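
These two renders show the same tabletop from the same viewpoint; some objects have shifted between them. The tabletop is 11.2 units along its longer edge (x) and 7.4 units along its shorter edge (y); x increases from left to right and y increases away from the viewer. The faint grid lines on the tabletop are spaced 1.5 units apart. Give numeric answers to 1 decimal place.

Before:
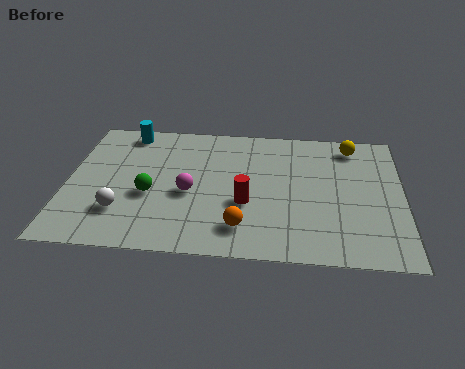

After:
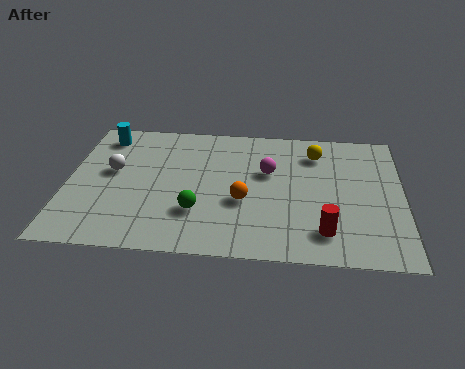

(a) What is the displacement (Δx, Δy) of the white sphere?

(-0.4, 2.2)

The white sphere started near (1.9, 2.0) and ended near (1.5, 4.2).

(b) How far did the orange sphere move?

1.4

The orange sphere moved from about (5.9, 1.5) to (5.9, 2.9), a distance of √(0.0² + 1.4²) ≈ 1.4.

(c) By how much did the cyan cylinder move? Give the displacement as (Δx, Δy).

(-0.8, -0.3)

The cyan cylinder was at about (1.9, 6.5) and moved to about (1.1, 6.2).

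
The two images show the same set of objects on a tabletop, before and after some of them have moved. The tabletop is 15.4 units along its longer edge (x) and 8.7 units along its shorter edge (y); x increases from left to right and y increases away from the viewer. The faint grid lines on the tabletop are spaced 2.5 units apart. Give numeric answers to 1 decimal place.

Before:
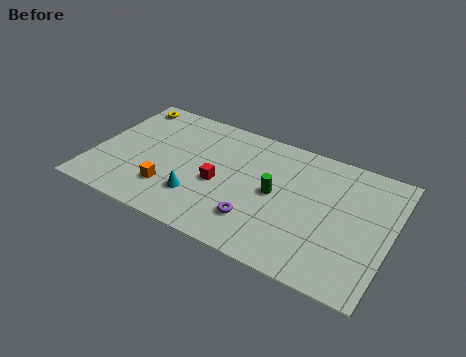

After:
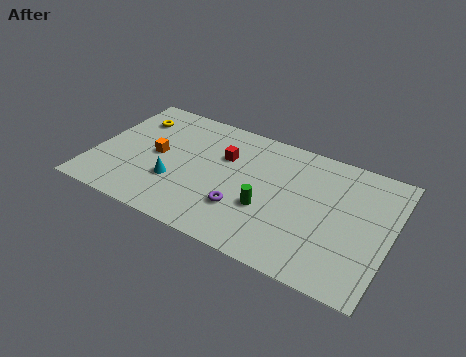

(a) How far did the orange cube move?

2.3

From (4.2, 2.3) to (3.2, 4.4), the orange cube covered √(1.0² + 2.1²) ≈ 2.3 units.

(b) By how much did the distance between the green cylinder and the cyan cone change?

+0.5

They were about 4.3 units apart before and 4.8 after — 0.5 units further apart.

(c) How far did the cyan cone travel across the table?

1.4

The cyan cone was near (5.7, 2.4) before and (4.4, 2.9) after, so it travelled √(1.3² + 0.5²) ≈ 1.4 units.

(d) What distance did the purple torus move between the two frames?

0.9

The purple torus moved from about (8.8, 2.2) to (8.0, 2.6), a distance of √(0.8² + 0.4²) ≈ 0.9.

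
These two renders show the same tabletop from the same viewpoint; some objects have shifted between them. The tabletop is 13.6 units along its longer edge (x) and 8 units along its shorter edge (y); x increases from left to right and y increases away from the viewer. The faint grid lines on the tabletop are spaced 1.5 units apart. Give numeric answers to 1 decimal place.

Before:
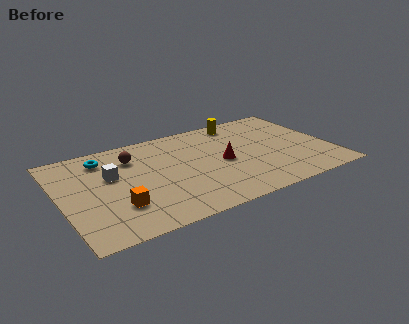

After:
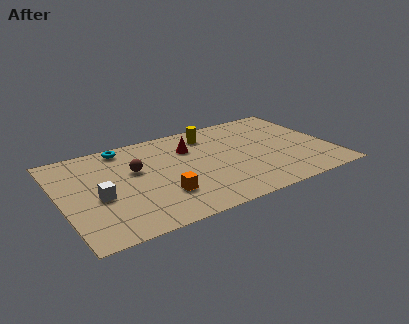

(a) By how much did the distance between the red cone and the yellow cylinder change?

-2.1

The distance was about 3.5 in the first image and 1.4 in the second, so they moved 2.1 units closer together.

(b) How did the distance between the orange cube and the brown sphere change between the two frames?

-1.1

The distance was about 3.9 in the first image and 2.8 in the second, so they moved 1.1 units closer together.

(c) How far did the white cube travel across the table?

1.7

The white cube was near (2.6, 4.9) before and (1.8, 3.4) after, so it travelled √(0.8² + 1.5²) ≈ 1.7 units.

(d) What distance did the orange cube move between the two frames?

2.2

The orange cube moved from about (2.6, 2.3) to (4.8, 2.3), a distance of √(2.2² + 0.0²) ≈ 2.2.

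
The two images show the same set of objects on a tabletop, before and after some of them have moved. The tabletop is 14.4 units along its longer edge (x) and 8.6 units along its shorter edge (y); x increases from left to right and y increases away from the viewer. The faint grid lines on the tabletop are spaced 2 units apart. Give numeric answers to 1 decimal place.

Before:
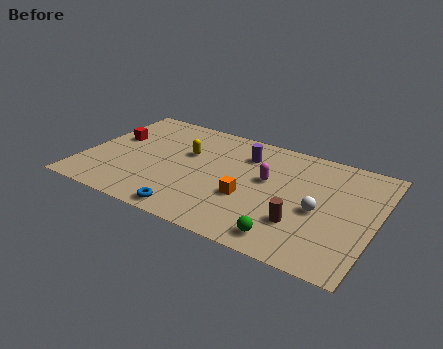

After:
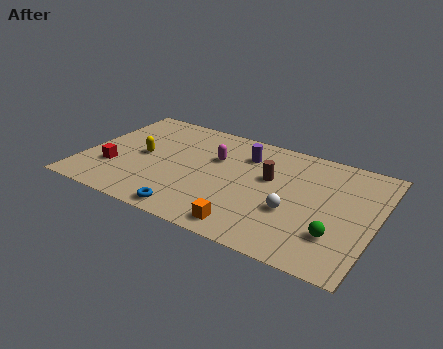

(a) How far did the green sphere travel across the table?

2.5

The green sphere moved from about (10.5, 1.2) to (12.7, 2.4), a distance of √(2.2² + 1.2²) ≈ 2.5.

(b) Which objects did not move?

the blue torus and the purple cylinder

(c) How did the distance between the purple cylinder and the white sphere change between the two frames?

-0.5

The distance was about 4.8 in the first image and 4.3 in the second, so they moved 0.5 units closer together.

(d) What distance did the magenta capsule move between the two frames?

2.8

From (9.0, 5.0) to (6.3, 5.6), the magenta capsule covered √(2.7² + 0.6²) ≈ 2.8 units.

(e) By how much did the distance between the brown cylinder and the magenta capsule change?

-0.4

The distance was about 3.2 in the first image and 2.8 in the second, so they moved 0.4 units closer together.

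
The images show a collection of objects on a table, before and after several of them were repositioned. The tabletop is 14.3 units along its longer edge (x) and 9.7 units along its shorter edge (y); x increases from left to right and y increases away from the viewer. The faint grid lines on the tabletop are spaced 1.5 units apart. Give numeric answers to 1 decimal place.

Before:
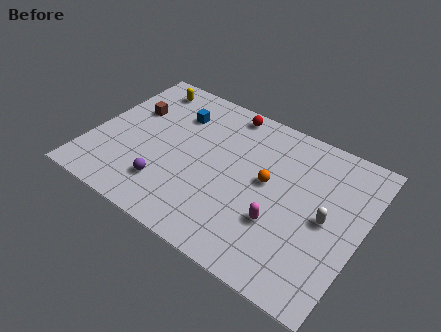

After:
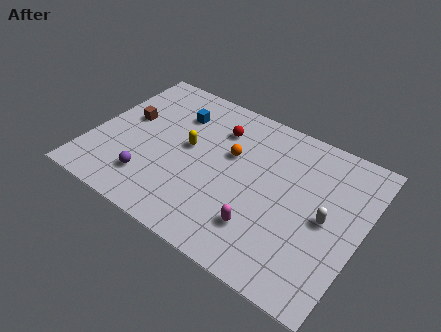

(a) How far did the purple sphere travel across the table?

0.9

From (4.4, 2.3) to (3.5, 2.2), the purple sphere covered √(0.9² + 0.1²) ≈ 0.9 units.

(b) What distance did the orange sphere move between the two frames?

2.2

From (9.3, 5.3) to (7.2, 6.0), the orange sphere covered √(2.1² + 0.7²) ≈ 2.2 units.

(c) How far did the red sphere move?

1.4

The red sphere moved from about (6.5, 8.7) to (6.3, 7.3), a distance of √(0.2² + 1.4²) ≈ 1.4.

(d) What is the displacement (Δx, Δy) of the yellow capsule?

(3.0, -3.0)

The yellow capsule was at about (2.0, 8.3) and moved to about (5.0, 5.3).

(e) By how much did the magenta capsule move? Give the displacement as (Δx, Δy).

(-0.8, -0.8)

The magenta capsule started near (10.3, 3.2) and ended near (9.5, 2.4).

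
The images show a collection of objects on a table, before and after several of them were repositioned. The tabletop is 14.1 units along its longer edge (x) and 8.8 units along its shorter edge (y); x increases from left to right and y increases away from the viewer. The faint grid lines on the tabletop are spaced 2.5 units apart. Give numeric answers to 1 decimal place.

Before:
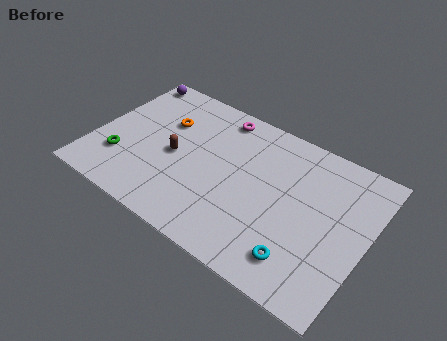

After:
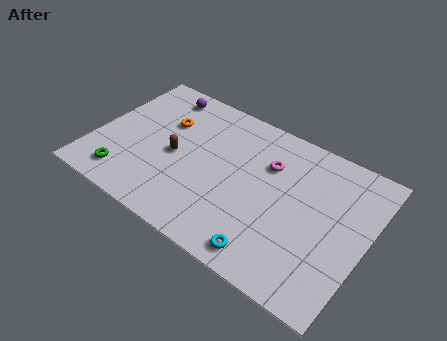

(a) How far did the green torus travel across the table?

1.1

The green torus moved from about (1.6, 2.5) to (2.0, 1.5), a distance of √(0.4² + 1.0²) ≈ 1.1.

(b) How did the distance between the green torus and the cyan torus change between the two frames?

-1.9

The distance was about 9.6 in the first image and 7.7 in the second, so they moved 1.9 units closer together.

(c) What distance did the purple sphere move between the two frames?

1.8

The purple sphere moved from about (0.9, 7.9) to (2.7, 7.6), a distance of √(1.8² + 0.3²) ≈ 1.8.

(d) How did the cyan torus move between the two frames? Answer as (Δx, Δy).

(-1.5, -0.6)

The cyan torus started near (11.2, 1.7) and ended near (9.7, 1.1).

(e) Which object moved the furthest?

the magenta torus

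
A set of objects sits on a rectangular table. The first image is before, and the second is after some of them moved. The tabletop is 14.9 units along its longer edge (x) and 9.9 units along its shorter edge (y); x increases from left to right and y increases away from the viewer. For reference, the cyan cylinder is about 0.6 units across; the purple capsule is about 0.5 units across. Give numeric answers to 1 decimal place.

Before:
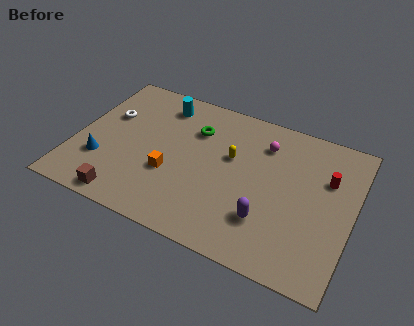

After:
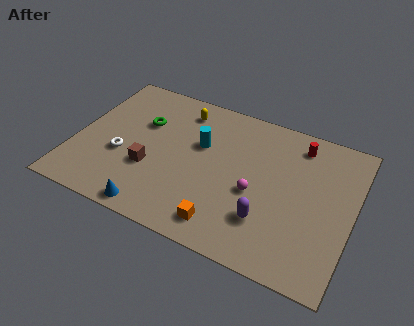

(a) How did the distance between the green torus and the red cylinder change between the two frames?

+1.3

They were about 7.2 units apart before and 8.5 after — 1.3 units further apart.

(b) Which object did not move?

the purple capsule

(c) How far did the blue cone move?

3.8

The blue cone moved from about (1.6, 3.0) to (4.8, 0.9), a distance of √(3.2² + 2.1²) ≈ 3.8.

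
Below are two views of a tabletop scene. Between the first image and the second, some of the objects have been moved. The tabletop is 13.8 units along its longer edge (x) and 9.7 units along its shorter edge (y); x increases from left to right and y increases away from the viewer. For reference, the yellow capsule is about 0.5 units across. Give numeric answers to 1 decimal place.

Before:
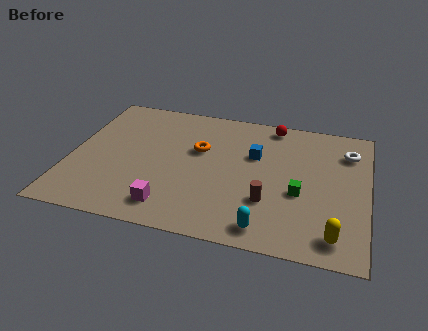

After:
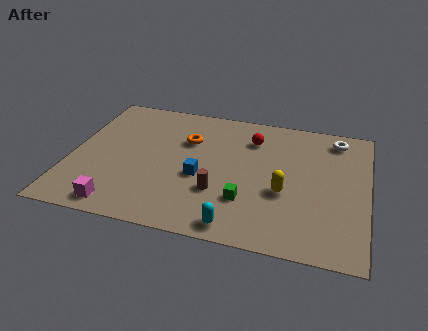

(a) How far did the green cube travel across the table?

2.6

The green cube was near (10.7, 3.9) before and (8.3, 2.8) after, so it travelled √(2.4² + 1.1²) ≈ 2.6 units.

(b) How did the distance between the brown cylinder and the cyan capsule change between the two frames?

+0.5

Before: roughly 1.8 units apart; after: 2.3. That's 0.5 units further apart.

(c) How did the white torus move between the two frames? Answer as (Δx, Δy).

(-0.6, 0.9)

The white torus was at about (12.8, 7.4) and moved to about (12.2, 8.3).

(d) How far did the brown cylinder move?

2.3

From (9.3, 3.0) to (7.0, 3.1), the brown cylinder covered √(2.3² + 0.1²) ≈ 2.3 units.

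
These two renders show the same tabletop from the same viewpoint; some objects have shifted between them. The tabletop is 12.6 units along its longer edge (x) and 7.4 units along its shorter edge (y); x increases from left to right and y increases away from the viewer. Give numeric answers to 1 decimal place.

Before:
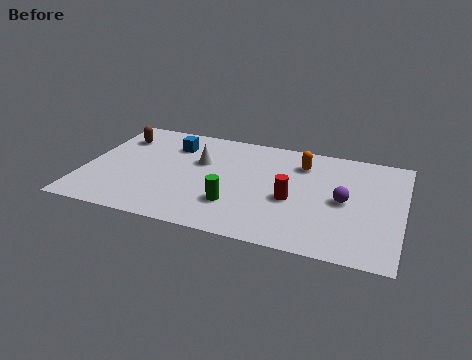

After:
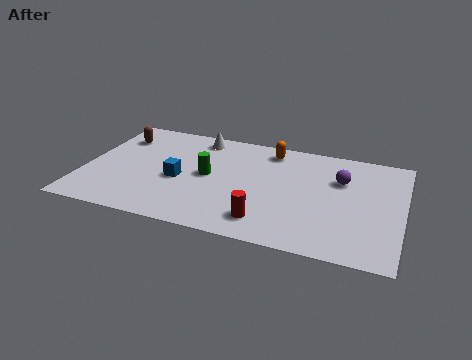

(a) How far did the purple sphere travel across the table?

1.4

The purple sphere was near (10.3, 3.6) before and (10.1, 5.0) after, so it travelled √(0.2² + 1.4²) ≈ 1.4 units.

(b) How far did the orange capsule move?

1.4

From (8.5, 5.7) to (7.2, 6.3), the orange capsule covered √(1.3² + 0.6²) ≈ 1.4 units.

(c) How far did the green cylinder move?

2.1

The green cylinder moved from about (6.1, 2.1) to (4.9, 3.8), a distance of √(1.2² + 1.7²) ≈ 2.1.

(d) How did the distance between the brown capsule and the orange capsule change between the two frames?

-1.3

They were about 7.4 units apart before and 6.1 after — 1.3 units closer together.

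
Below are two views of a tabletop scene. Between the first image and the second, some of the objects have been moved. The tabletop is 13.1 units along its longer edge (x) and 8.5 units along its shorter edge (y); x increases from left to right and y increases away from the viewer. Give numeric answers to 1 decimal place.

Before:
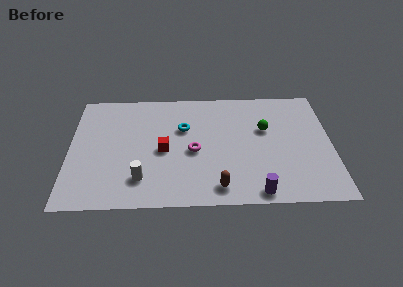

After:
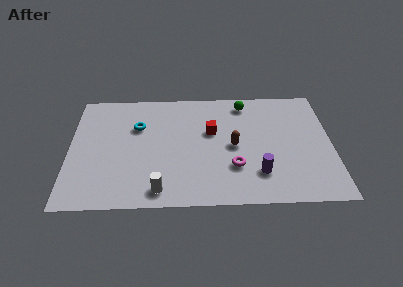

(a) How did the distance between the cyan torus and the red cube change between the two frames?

+1.8

They were about 1.9 units apart before and 3.7 after — 1.8 units further apart.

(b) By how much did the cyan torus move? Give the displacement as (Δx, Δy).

(-2.3, 0.2)

The cyan torus was at about (5.7, 5.5) and moved to about (3.4, 5.7).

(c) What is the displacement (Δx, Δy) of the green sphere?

(-1.0, 2.0)

From the two frames, the green sphere sits at roughly (9.8, 5.3) before and (8.8, 7.3) after.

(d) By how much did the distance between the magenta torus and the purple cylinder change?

-3.0

Before: roughly 4.3 units apart; after: 1.3. That's 3.0 units closer together.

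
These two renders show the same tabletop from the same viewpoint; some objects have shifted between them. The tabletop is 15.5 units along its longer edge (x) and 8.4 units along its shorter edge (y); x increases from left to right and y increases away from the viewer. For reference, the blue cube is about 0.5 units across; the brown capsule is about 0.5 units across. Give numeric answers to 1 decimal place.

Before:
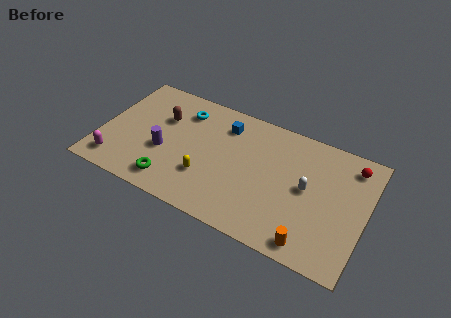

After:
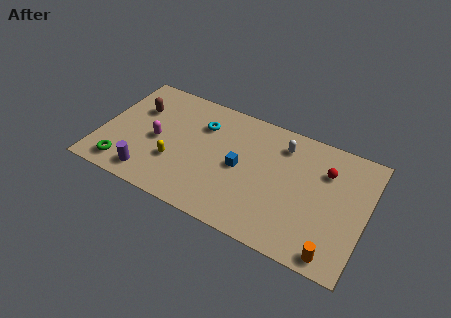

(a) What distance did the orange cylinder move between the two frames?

1.3

The orange cylinder moved from about (12.7, 1.0) to (14.0, 0.9), a distance of √(1.3² + 0.1²) ≈ 1.3.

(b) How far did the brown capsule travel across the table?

1.5

The brown capsule moved from about (3.4, 5.6) to (1.9, 5.7), a distance of √(1.5² + 0.1²) ≈ 1.5.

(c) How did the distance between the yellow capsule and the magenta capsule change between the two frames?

-3.7

The distance was about 5.3 in the first image and 1.6 in the second, so they moved 3.7 units closer together.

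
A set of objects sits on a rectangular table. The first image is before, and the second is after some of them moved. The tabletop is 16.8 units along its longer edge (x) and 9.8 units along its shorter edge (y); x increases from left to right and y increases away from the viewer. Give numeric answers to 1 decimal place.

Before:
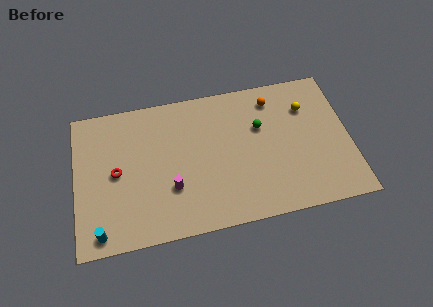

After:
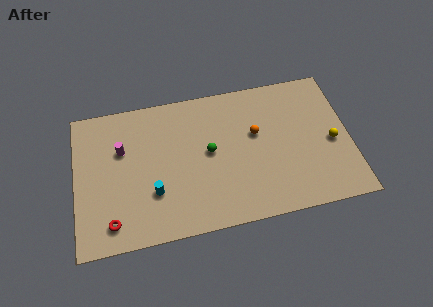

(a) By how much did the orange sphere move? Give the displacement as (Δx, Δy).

(-1.2, -2.2)

From the two frames, the orange sphere sits at roughly (12.3, 8.1) before and (11.1, 5.9) after.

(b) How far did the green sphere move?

3.4

The green sphere moved from about (11.4, 6.3) to (8.2, 5.2), a distance of √(3.2² + 1.1²) ≈ 3.4.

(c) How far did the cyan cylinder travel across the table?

3.9

The cyan cylinder was near (1.4, 1.1) before and (4.7, 3.1) after, so it travelled √(3.3² + 2.0²) ≈ 3.9 units.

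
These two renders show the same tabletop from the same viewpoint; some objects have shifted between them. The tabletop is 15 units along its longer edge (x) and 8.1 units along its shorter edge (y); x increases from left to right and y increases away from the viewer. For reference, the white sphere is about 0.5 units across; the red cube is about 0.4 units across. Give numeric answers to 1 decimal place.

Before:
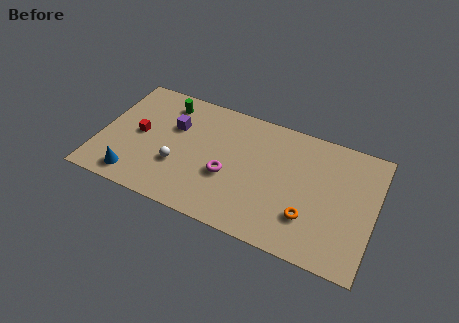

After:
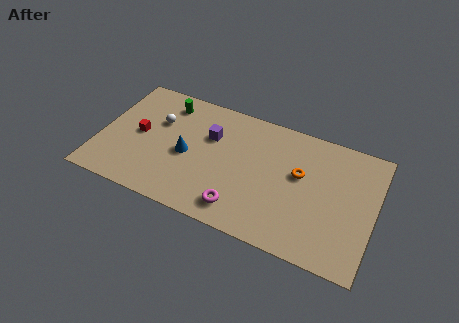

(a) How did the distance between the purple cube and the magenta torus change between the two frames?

+0.7

They were about 3.8 units apart before and 4.5 after — 0.7 units further apart.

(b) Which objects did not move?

the green cylinder and the red cube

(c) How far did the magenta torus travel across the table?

2.0

The magenta torus moved from about (7.1, 3.2) to (8.0, 1.4), a distance of √(0.9² + 1.8²) ≈ 2.0.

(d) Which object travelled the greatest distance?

the blue cone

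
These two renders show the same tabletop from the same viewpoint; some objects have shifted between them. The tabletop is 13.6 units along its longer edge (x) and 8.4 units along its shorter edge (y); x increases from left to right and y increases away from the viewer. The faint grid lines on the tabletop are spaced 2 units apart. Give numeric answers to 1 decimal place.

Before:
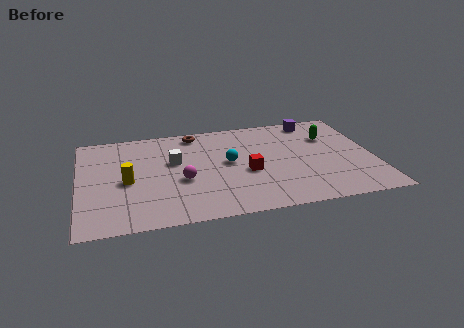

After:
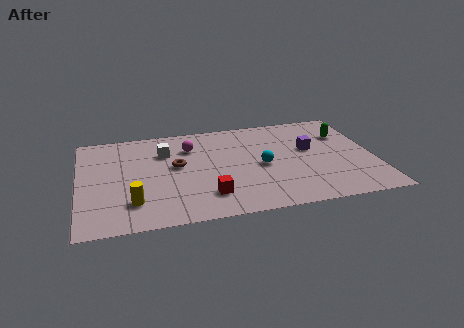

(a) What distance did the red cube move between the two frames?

2.5

From (7.7, 3.5) to (5.8, 1.9), the red cube covered √(1.9² + 1.6²) ≈ 2.5 units.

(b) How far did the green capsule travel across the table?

0.7

The green capsule moved from about (11.7, 5.8) to (12.4, 5.9), a distance of √(0.7² + 0.1²) ≈ 0.7.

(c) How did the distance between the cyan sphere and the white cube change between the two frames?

+2.3

They were about 2.6 units apart before and 4.9 after — 2.3 units further apart.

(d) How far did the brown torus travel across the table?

2.9

From (5.5, 7.4) to (4.5, 4.7), the brown torus covered √(1.0² + 2.7²) ≈ 2.9 units.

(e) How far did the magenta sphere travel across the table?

2.8

The magenta sphere was near (4.7, 3.4) before and (5.2, 6.2) after, so it travelled √(0.5² + 2.8²) ≈ 2.8 units.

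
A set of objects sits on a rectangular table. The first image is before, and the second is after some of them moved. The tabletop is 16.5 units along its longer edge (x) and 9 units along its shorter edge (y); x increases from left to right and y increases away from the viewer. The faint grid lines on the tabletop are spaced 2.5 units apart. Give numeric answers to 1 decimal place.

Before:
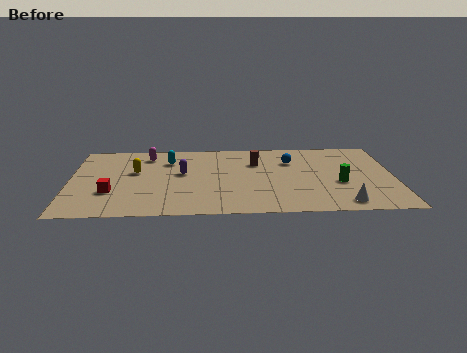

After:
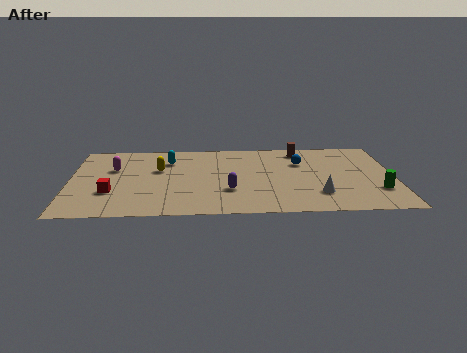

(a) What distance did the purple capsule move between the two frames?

3.3

From (5.7, 5.1) to (8.1, 2.9), the purple capsule covered √(2.4² + 2.2²) ≈ 3.3 units.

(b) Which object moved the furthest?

the purple capsule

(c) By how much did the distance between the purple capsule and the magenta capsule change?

+3.7

They were about 2.9 units apart before and 6.6 after — 3.7 units further apart.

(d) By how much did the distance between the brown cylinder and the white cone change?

-1.2

They were about 6.7 units apart before and 5.5 after — 1.2 units closer together.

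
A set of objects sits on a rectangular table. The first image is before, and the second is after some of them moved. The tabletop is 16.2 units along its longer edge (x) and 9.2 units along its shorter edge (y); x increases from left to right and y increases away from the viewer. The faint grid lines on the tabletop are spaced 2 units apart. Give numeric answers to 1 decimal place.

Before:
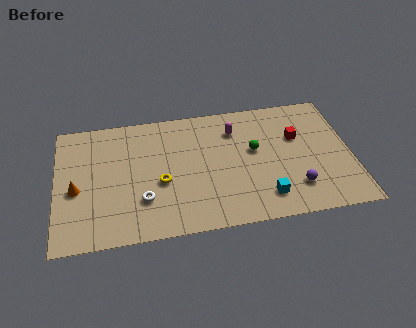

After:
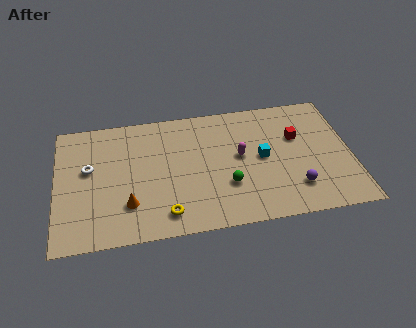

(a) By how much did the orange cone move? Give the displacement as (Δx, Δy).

(2.8, -1.5)

The orange cone was at about (1.1, 4.0) and moved to about (3.9, 2.5).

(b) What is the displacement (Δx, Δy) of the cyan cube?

(0.0, 2.9)

The cyan cube was at about (11.3, 1.8) and moved to about (11.3, 4.7).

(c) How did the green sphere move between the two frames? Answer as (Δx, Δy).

(-1.6, -2.3)

The green sphere was at about (10.9, 5.3) and moved to about (9.3, 3.0).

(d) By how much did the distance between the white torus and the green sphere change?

+1.2

Before: roughly 6.7 units apart; after: 7.9. That's 1.2 units further apart.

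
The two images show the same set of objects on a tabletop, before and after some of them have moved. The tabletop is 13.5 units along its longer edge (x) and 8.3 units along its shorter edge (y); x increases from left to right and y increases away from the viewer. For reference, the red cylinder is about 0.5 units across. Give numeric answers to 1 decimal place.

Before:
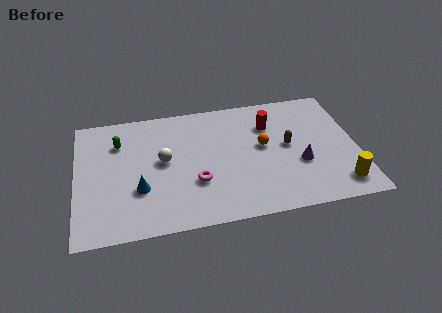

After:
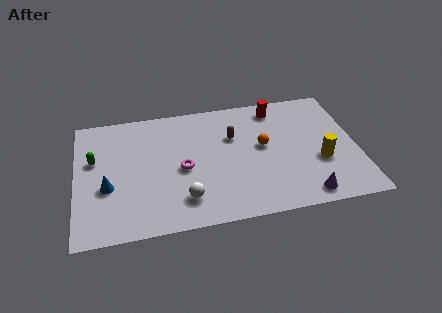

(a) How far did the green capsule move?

1.6

The green capsule was near (2.1, 6.1) before and (0.9, 5.1) after, so it travelled √(1.2² + 1.0²) ≈ 1.6 units.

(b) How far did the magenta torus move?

1.2

From (5.7, 2.8) to (5.1, 3.8), the magenta torus covered √(0.6² + 1.0²) ≈ 1.2 units.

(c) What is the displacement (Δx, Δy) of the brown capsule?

(-2.6, 1.1)

The brown capsule started near (10.2, 4.4) and ended near (7.6, 5.5).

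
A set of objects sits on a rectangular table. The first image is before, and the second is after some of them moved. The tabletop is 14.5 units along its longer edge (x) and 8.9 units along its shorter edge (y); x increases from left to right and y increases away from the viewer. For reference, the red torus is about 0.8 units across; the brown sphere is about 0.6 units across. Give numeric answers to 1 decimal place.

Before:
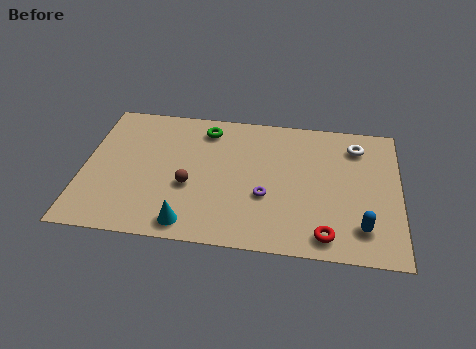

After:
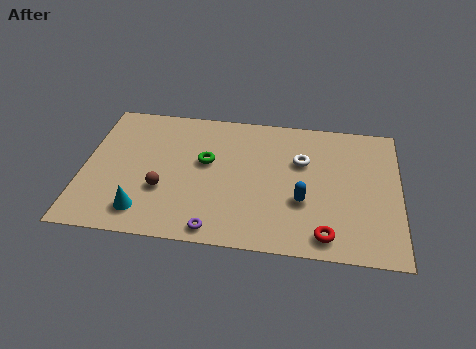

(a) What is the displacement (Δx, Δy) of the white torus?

(-2.5, -1.3)

The white torus started near (12.5, 7.1) and ended near (10.0, 5.8).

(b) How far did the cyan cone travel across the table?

2.2

From (5.0, 1.1) to (2.9, 1.6), the cyan cone covered √(2.1² + 0.5²) ≈ 2.2 units.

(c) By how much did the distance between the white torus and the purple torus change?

+0.6

Before: roughly 5.6 units apart; after: 6.2. That's 0.6 units further apart.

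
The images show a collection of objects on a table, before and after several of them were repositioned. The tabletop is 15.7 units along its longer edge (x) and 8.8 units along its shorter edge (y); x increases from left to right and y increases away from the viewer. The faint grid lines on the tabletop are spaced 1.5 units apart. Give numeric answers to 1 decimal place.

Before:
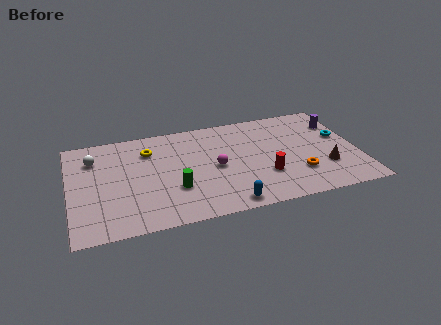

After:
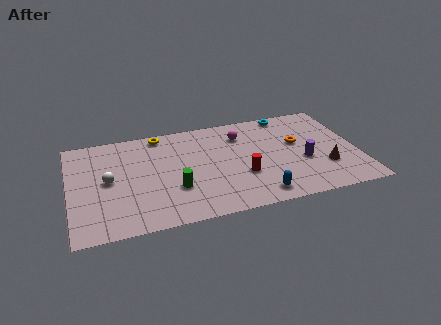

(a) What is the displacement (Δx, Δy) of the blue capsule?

(1.7, 0.3)

The blue capsule was at about (8.3, 0.9) and moved to about (10.0, 1.2).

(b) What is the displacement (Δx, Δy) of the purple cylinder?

(-2.2, -3.0)

The purple cylinder started near (14.9, 6.5) and ended near (12.7, 3.5).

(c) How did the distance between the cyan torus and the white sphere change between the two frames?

-2.9

They were about 13.6 units apart before and 10.7 after — 2.9 units closer together.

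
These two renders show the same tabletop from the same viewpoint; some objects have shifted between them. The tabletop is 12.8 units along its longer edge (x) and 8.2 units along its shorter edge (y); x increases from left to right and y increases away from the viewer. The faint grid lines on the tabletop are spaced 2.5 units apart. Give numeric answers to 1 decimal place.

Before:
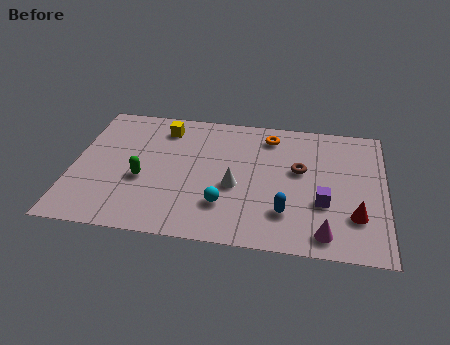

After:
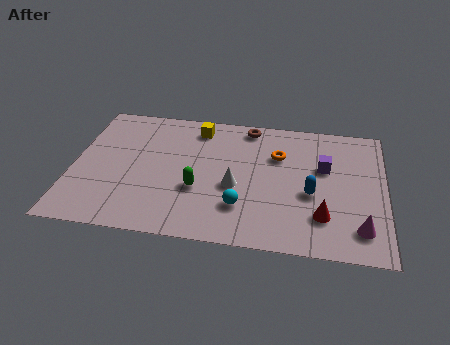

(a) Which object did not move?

the white cone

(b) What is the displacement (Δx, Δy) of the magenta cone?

(1.4, 0.5)

From the two frames, the magenta cone sits at roughly (10.4, 1.1) before and (11.8, 1.6) after.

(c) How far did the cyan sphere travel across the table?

0.7

The cyan sphere moved from about (6.3, 2.2) to (7.0, 2.2), a distance of √(0.7² + 0.0²) ≈ 0.7.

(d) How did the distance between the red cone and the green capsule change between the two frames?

-3.6

The distance was about 8.8 in the first image and 5.2 in the second, so they moved 3.6 units closer together.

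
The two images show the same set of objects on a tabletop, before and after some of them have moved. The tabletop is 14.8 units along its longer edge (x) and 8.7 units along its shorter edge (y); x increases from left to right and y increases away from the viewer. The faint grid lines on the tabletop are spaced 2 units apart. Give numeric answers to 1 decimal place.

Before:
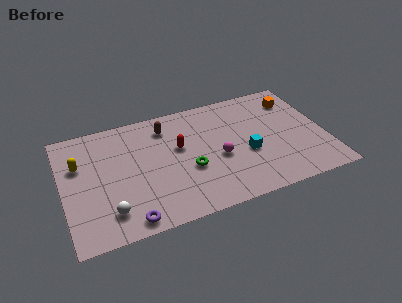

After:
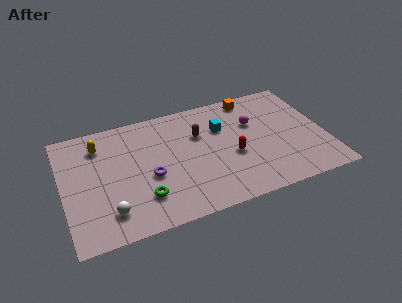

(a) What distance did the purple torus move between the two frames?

3.0

The purple torus moved from about (3.4, 0.9) to (4.8, 3.6), a distance of √(1.4² + 2.7²) ≈ 3.0.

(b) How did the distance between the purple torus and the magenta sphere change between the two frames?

+0.5

They were about 6.0 units apart before and 6.5 after — 0.5 units further apart.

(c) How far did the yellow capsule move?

1.6

The yellow capsule was near (1.0, 5.7) before and (2.2, 6.8) after, so it travelled √(1.2² + 1.1²) ≈ 1.6 units.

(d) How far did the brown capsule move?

2.2

From (6.0, 7.0) to (7.8, 5.8), the brown capsule covered √(1.8² + 1.2²) ≈ 2.2 units.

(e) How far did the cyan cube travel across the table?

2.7

The cyan cube moved from about (10.3, 3.5) to (9.1, 5.9), a distance of √(1.2² + 2.4²) ≈ 2.7.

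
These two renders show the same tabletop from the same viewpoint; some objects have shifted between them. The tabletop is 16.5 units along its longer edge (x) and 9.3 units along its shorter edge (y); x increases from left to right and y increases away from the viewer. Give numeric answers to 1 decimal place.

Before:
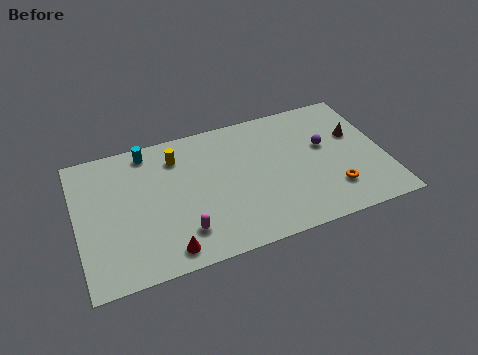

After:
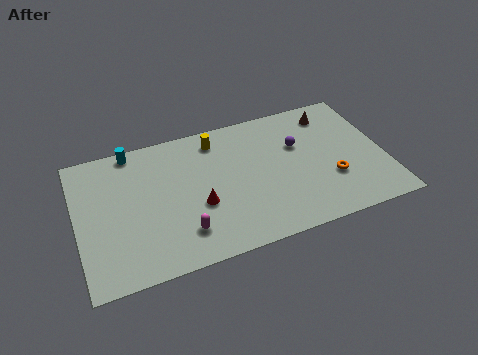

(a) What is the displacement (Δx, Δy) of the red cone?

(1.9, 2.4)

The red cone started near (4.5, 1.2) and ended near (6.4, 3.6).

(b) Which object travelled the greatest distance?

the red cone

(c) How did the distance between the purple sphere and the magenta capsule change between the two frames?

-1.0

They were about 8.7 units apart before and 7.7 after — 1.0 units closer together.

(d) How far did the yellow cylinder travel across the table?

2.3

The yellow cylinder moved from about (5.5, 7.3) to (7.7, 7.8), a distance of √(2.2² + 0.5²) ≈ 2.3.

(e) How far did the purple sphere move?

1.5

The purple sphere moved from about (13.4, 5.5) to (12.0, 6.0), a distance of √(1.4² + 0.5²) ≈ 1.5.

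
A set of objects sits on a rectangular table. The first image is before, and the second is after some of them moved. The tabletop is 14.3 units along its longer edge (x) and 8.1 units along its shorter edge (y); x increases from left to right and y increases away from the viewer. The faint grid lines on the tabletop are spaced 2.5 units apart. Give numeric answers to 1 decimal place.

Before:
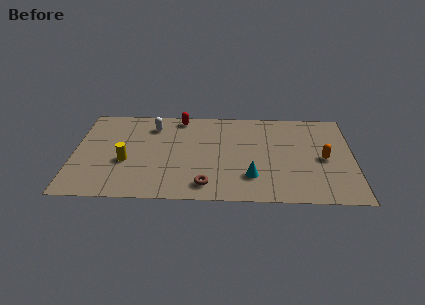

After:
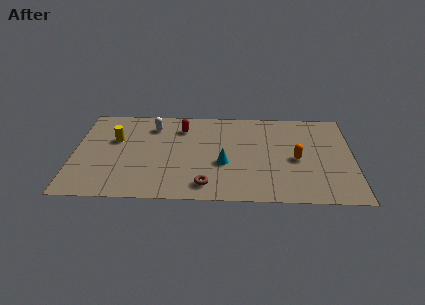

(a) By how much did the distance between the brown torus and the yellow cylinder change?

+1.5

The distance was about 4.5 in the first image and 6.0 in the second, so they moved 1.5 units further apart.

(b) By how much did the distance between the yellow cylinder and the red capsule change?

-1.2

They were about 4.8 units apart before and 3.6 after — 1.2 units closer together.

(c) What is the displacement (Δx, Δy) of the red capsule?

(0.1, -0.9)

From the two frames, the red capsule sits at roughly (5.4, 7.2) before and (5.5, 6.3) after.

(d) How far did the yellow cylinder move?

2.0

From (2.7, 3.2) to (2.1, 5.1), the yellow cylinder covered √(0.6² + 1.9²) ≈ 2.0 units.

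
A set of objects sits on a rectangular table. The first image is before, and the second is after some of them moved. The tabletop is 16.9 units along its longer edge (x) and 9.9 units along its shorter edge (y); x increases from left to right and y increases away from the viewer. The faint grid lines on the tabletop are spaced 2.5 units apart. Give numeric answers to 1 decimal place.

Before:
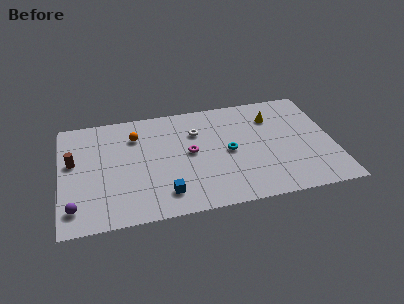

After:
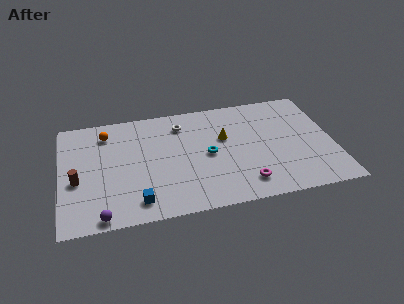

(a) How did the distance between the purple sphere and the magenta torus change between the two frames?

+0.9

The distance was about 8.0 in the first image and 8.9 in the second, so they moved 0.9 units further apart.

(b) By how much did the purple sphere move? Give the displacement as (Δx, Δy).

(1.6, -1.0)

The purple sphere started near (0.8, 1.8) and ended near (2.4, 0.8).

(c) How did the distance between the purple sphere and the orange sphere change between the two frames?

+0.4

They were about 6.8 units apart before and 7.2 after — 0.4 units further apart.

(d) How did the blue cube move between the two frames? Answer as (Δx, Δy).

(-1.7, -0.3)

The blue cube started near (6.3, 1.9) and ended near (4.6, 1.6).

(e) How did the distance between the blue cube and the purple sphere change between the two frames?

-3.2

They were about 5.5 units apart before and 2.3 after — 3.2 units closer together.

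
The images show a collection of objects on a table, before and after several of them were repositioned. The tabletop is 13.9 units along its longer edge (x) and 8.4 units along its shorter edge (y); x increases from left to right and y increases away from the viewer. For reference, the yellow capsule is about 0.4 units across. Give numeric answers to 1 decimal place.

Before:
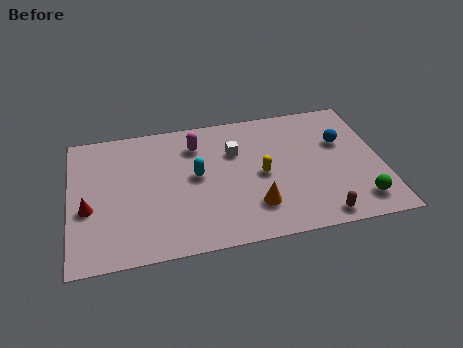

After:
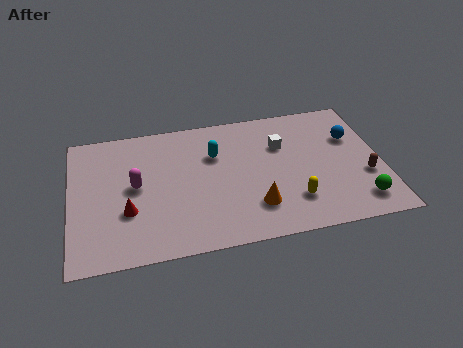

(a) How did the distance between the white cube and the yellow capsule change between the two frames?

+1.6

The distance was about 2.0 in the first image and 3.6 in the second, so they moved 1.6 units further apart.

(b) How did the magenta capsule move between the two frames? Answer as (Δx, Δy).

(-2.8, -2.1)

The magenta capsule was at about (5.7, 6.5) and moved to about (2.9, 4.4).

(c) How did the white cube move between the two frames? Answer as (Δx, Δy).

(2.1, 0.0)

From the two frames, the white cube sits at roughly (7.4, 5.7) before and (9.5, 5.7) after.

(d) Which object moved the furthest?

the magenta capsule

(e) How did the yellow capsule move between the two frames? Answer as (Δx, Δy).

(1.3, -1.9)

The yellow capsule started near (8.5, 4.0) and ended near (9.8, 2.1).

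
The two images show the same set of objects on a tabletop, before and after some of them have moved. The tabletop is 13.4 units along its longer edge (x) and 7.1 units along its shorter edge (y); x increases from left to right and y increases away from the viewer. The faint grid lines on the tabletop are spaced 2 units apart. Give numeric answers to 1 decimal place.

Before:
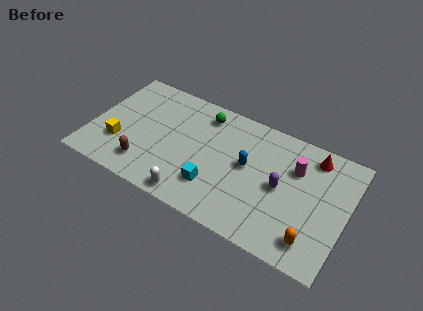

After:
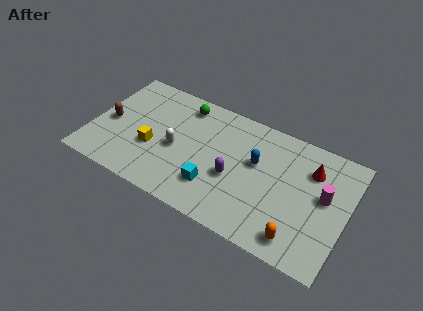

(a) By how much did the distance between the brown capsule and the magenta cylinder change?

+3.1

The distance was about 8.2 in the first image and 11.3 in the second, so they moved 3.1 units further apart.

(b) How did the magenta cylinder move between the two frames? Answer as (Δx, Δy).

(1.6, -0.9)

The magenta cylinder started near (10.6, 4.9) and ended near (12.2, 4.0).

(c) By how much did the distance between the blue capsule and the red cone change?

-0.9

Before: roughly 3.8 units apart; after: 2.9. That's 0.9 units closer together.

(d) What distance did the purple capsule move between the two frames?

2.5

The purple capsule moved from about (10.0, 3.5) to (7.6, 2.9), a distance of √(2.4² + 0.6²) ≈ 2.5.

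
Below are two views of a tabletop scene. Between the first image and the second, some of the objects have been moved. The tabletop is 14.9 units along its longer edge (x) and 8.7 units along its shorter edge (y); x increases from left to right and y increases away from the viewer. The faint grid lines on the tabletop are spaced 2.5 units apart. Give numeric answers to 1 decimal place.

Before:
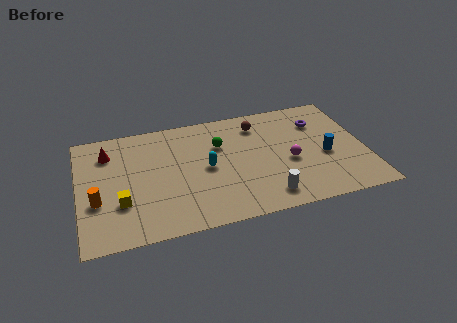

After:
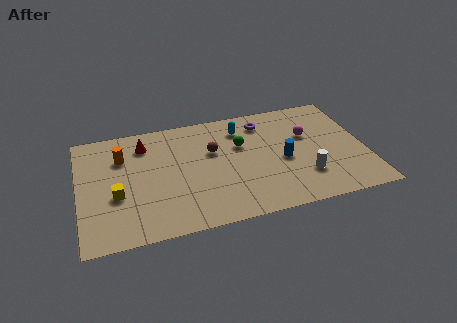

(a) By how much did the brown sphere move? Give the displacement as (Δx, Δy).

(-2.5, -1.5)

From the two frames, the brown sphere sits at roughly (9.5, 7.0) before and (7.0, 5.5) after.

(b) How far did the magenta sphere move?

2.1

From (10.9, 3.7) to (12.0, 5.5), the magenta sphere covered √(1.1² + 1.8²) ≈ 2.1 units.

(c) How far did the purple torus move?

3.0

From (12.7, 6.4) to (9.8, 7.1), the purple torus covered √(2.9² + 0.7²) ≈ 3.0 units.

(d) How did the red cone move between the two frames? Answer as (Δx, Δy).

(1.9, 0.2)

The red cone started near (1.6, 6.7) and ended near (3.5, 6.9).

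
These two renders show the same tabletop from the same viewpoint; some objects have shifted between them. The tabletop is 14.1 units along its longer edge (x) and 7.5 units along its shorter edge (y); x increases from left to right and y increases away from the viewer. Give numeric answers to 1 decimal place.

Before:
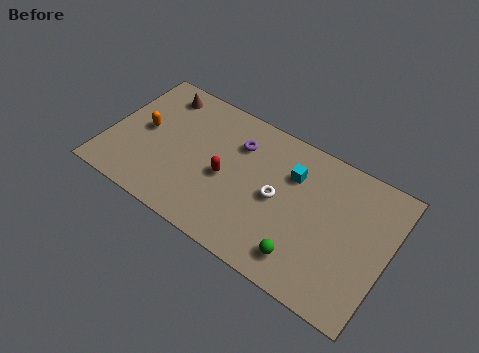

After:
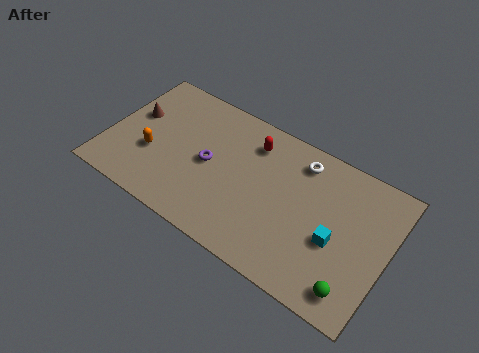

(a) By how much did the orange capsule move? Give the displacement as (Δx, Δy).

(0.6, -1.1)

The orange capsule started near (1.7, 3.9) and ended near (2.3, 2.8).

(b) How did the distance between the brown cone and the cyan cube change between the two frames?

+3.5

Before: roughly 7.1 units apart; after: 10.6. That's 3.5 units further apart.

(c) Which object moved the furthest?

the cyan cube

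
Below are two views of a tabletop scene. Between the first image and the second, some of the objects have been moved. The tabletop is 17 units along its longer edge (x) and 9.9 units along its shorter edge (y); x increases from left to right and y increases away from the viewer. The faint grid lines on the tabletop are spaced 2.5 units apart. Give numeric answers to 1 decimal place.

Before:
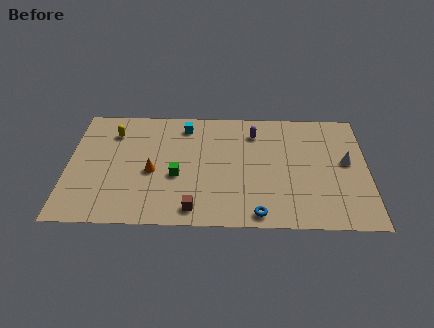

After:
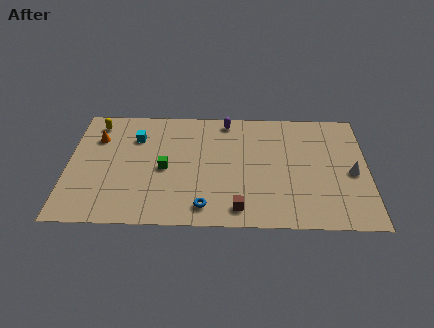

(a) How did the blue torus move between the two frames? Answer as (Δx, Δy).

(-3.0, 0.5)

From the two frames, the blue torus sits at roughly (10.8, 1.0) before and (7.8, 1.5) after.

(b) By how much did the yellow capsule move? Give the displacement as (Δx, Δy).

(-1.0, 0.8)

The yellow capsule was at about (2.5, 7.6) and moved to about (1.5, 8.4).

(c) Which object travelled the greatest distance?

the orange cone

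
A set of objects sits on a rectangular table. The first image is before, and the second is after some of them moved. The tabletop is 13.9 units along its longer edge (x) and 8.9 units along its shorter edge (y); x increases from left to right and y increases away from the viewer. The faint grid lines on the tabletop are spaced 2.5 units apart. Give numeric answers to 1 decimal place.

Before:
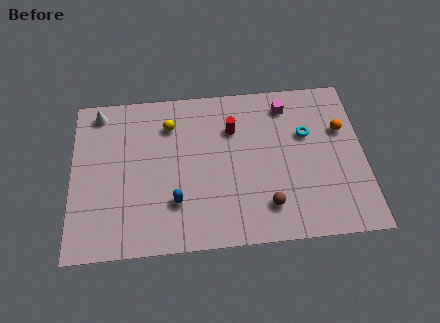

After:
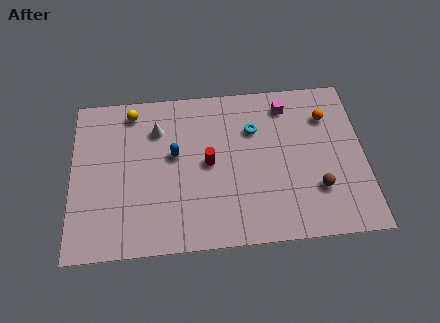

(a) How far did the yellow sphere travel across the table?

2.0

The yellow sphere moved from about (4.7, 6.8) to (2.9, 7.7), a distance of √(1.8² + 0.9²) ≈ 2.0.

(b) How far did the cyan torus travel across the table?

2.5

The cyan torus moved from about (11.2, 5.7) to (8.7, 6.2), a distance of √(2.5² + 0.5²) ≈ 2.5.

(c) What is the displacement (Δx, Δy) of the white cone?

(2.8, -1.2)

The white cone was at about (1.3, 7.8) and moved to about (4.1, 6.6).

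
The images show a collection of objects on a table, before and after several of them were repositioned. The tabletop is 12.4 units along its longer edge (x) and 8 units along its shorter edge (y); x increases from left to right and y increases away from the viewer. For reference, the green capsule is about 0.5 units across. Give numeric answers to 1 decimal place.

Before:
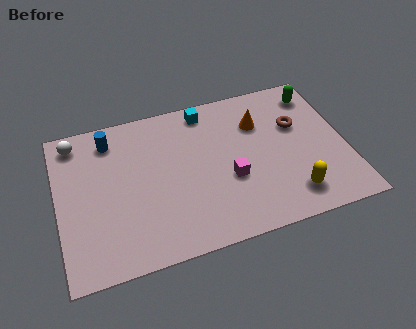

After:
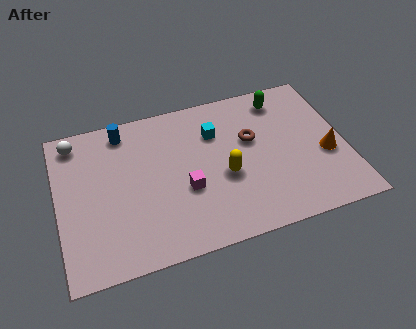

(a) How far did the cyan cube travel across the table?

1.3

The cyan cube moved from about (6.6, 7.0) to (6.9, 5.7), a distance of √(0.3² + 1.3²) ≈ 1.3.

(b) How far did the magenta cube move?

1.9

The magenta cube was near (7.3, 3.1) before and (5.4, 3.1) after, so it travelled √(1.9² + 0.0²) ≈ 1.9 units.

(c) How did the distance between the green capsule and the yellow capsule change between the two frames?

-0.9

The distance was about 5.3 in the first image and 4.4 in the second, so they moved 0.9 units closer together.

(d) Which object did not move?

the white sphere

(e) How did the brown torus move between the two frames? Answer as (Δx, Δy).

(-2.0, -0.2)

The brown torus was at about (10.4, 5.1) and moved to about (8.4, 4.9).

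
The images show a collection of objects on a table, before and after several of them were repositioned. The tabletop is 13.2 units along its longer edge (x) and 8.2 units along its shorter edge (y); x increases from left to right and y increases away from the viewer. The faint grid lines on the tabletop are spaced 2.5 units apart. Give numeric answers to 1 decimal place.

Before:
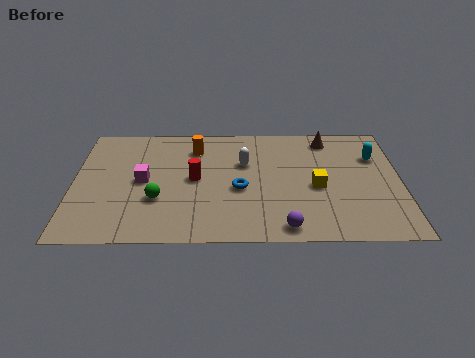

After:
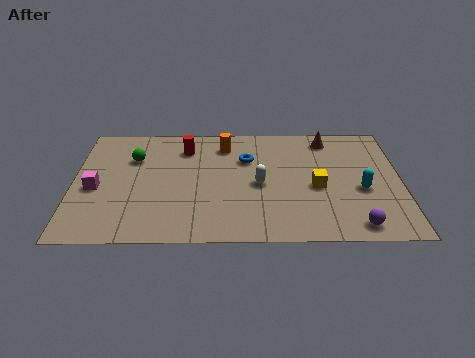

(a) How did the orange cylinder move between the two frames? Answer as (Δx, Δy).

(1.2, 0.2)

From the two frames, the orange cylinder sits at roughly (4.9, 6.4) before and (6.1, 6.6) after.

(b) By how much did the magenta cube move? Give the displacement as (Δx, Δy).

(-1.9, -0.5)

The magenta cube started near (2.8, 4.1) and ended near (0.9, 3.6).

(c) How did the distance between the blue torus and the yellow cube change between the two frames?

+0.3

They were about 3.1 units apart before and 3.4 after — 0.3 units further apart.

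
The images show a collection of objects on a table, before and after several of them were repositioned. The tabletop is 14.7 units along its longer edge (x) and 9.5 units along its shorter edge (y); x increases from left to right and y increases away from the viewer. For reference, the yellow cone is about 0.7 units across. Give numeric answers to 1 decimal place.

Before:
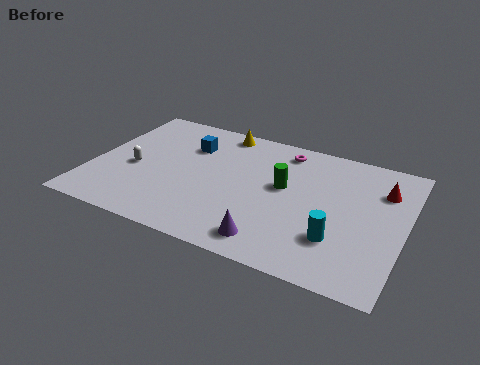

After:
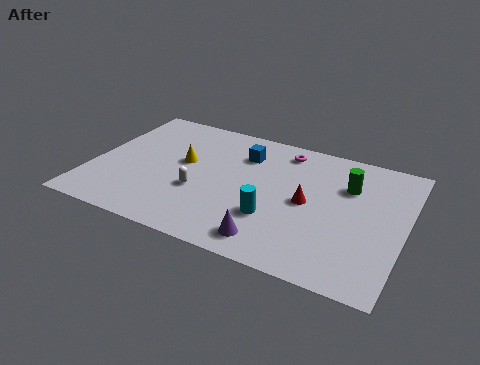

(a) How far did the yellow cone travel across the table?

3.4

From (5.6, 8.5) to (4.2, 5.4), the yellow cone covered √(1.4² + 3.1²) ≈ 3.4 units.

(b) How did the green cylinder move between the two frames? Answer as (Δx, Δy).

(2.9, 1.2)

The green cylinder started near (9.0, 5.4) and ended near (11.9, 6.6).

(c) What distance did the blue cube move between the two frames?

2.6

The blue cube was near (4.3, 6.8) before and (6.9, 7.1) after, so it travelled √(2.6² + 0.3²) ≈ 2.6 units.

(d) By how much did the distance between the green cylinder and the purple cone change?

+2.0

They were about 4.0 units apart before and 6.0 after — 2.0 units further apart.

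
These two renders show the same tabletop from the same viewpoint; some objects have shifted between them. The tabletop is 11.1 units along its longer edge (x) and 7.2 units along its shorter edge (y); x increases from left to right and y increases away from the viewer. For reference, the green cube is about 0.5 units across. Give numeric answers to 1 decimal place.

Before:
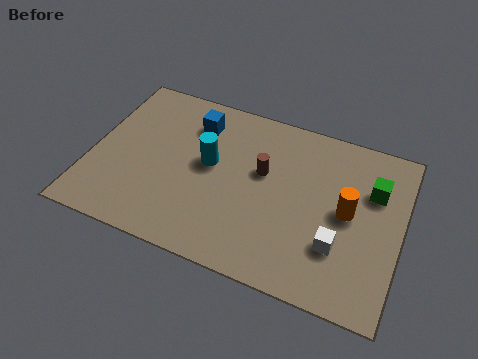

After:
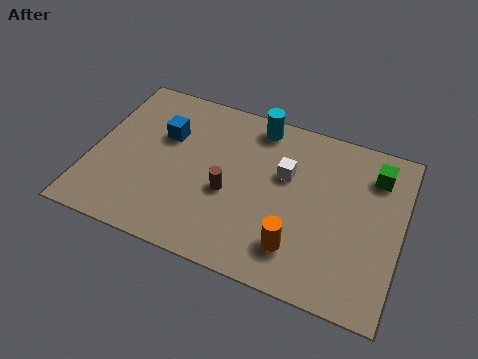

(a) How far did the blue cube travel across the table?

1.3

The blue cube moved from about (3.5, 5.6) to (2.5, 4.7), a distance of √(1.0² + 0.9²) ≈ 1.3.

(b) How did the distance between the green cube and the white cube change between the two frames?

+0.4

They were about 2.9 units apart before and 3.3 after — 0.4 units further apart.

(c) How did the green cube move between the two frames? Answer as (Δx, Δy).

(0.0, 0.7)

The green cube was at about (10.0, 4.9) and moved to about (10.0, 5.6).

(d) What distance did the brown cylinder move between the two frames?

1.7

The brown cylinder moved from about (6.1, 4.3) to (5.0, 3.0), a distance of √(1.1² + 1.3²) ≈ 1.7.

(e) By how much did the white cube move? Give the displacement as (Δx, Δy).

(-2.1, 2.3)

The white cube started near (9.0, 2.2) and ended near (6.9, 4.5).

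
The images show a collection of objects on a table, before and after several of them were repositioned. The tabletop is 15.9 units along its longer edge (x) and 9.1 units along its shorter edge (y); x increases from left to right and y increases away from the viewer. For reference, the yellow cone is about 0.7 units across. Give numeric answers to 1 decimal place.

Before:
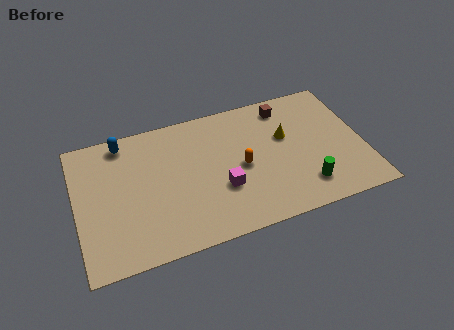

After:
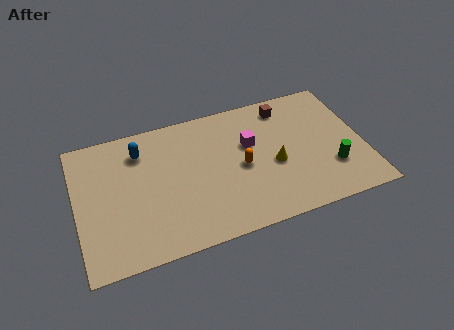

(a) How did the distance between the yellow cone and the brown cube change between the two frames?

+1.8

The distance was about 2.1 in the first image and 3.9 in the second, so they moved 1.8 units further apart.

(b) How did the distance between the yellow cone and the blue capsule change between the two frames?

-1.3

They were about 9.2 units apart before and 7.9 after — 1.3 units closer together.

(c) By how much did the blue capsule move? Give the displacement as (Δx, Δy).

(0.9, -0.9)

The blue capsule started near (2.8, 8.0) and ended near (3.7, 7.1).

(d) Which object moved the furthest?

the magenta cube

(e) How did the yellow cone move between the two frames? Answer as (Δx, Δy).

(-0.8, -1.7)

The yellow cone started near (11.7, 5.6) and ended near (10.9, 3.9).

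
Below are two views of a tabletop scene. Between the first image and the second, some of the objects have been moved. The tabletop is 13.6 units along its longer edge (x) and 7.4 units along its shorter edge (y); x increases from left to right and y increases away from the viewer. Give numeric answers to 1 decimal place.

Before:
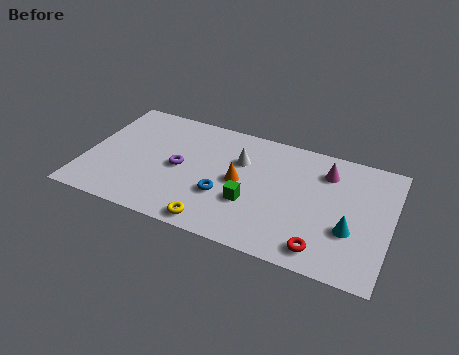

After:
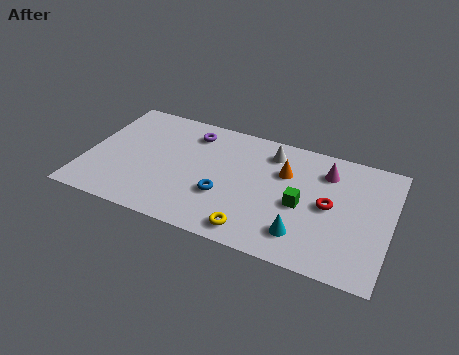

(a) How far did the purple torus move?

2.4

From (4.2, 3.6) to (4.5, 6.0), the purple torus covered √(0.3² + 2.4²) ≈ 2.4 units.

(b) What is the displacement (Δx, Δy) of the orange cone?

(1.9, 1.3)

From the two frames, the orange cone sits at roughly (6.9, 3.7) before and (8.8, 5.0) after.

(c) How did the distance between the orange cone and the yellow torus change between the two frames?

+1.1

They were about 3.0 units apart before and 4.1 after — 1.1 units further apart.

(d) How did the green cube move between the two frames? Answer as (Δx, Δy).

(2.2, 0.7)

The green cube was at about (7.5, 2.6) and moved to about (9.7, 3.3).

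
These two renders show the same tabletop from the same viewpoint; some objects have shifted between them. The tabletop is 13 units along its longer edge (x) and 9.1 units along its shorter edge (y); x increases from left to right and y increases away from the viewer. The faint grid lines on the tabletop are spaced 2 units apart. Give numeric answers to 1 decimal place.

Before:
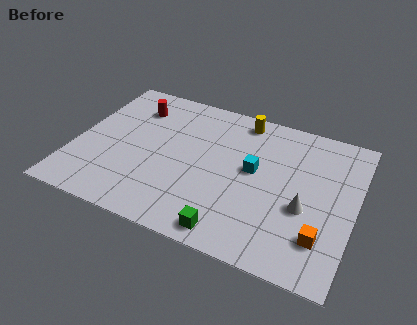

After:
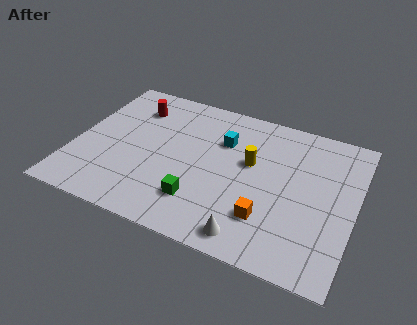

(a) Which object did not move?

the red cylinder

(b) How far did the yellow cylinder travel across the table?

2.7

The yellow cylinder was near (7.4, 8.0) before and (8.1, 5.4) after, so it travelled √(0.7² + 2.6²) ≈ 2.7 units.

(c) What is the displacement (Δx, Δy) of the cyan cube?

(-1.6, 1.3)

The cyan cube started near (8.3, 5.0) and ended near (6.7, 6.3).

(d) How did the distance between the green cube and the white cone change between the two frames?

-1.3

They were about 4.0 units apart before and 2.7 after — 1.3 units closer together.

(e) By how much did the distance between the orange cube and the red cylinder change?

-2.3

Before: roughly 10.5 units apart; after: 8.2. That's 2.3 units closer together.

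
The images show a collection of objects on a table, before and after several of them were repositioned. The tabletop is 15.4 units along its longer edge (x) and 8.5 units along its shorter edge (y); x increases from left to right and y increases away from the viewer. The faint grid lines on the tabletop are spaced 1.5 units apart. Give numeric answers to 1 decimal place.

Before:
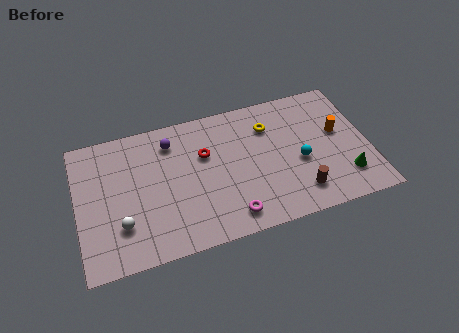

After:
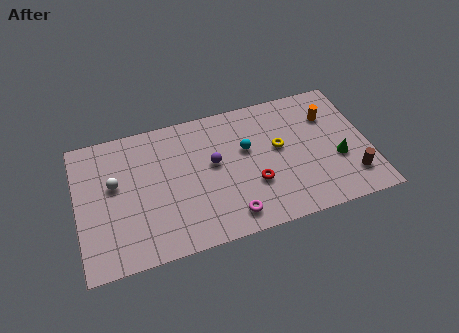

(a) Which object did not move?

the magenta torus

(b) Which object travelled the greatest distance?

the red torus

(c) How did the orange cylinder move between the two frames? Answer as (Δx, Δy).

(-0.4, 1.2)

From the two frames, the orange cylinder sits at roughly (13.9, 4.9) before and (13.5, 6.1) after.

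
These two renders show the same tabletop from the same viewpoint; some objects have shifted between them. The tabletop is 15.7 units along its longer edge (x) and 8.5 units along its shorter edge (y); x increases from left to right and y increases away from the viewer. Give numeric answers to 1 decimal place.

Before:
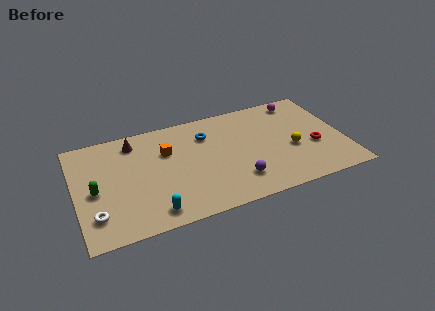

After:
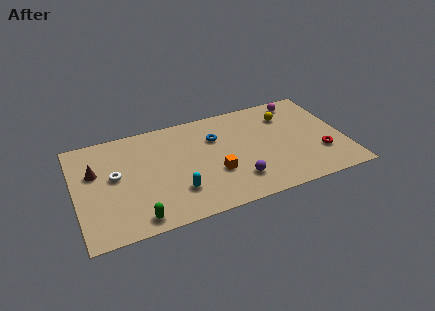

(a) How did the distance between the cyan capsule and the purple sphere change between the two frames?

-1.6

The distance was about 5.1 in the first image and 3.5 in the second, so they moved 1.6 units closer together.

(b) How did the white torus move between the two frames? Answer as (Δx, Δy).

(1.3, 2.7)

From the two frames, the white torus sits at roughly (1.0, 2.0) before and (2.3, 4.7) after.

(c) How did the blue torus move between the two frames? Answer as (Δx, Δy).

(0.5, -0.4)

The blue torus started near (7.8, 6.3) and ended near (8.3, 5.9).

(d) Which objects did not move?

the purple sphere and the magenta sphere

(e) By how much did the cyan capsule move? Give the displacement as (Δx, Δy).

(1.5, 1.1)

The cyan capsule was at about (4.2, 1.2) and moved to about (5.7, 2.3).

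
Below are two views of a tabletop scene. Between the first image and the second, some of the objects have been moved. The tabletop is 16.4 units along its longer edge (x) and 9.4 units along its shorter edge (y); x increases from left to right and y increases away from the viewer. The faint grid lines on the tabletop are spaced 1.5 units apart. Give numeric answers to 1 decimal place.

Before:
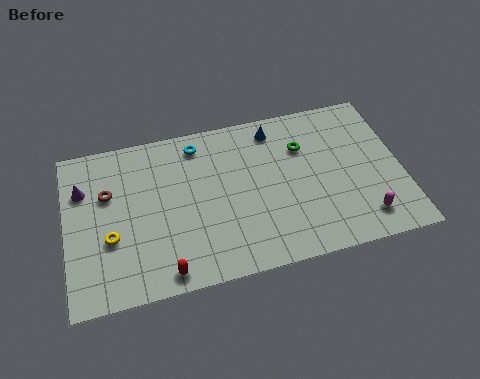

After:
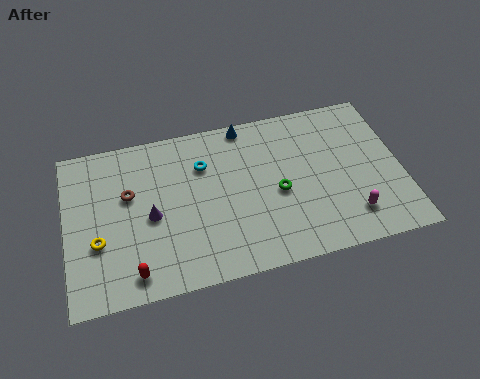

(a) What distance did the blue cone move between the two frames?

1.5

The blue cone moved from about (10.4, 8.0) to (9.0, 8.6), a distance of √(1.4² + 0.6²) ≈ 1.5.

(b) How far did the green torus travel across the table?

2.8

The green torus moved from about (11.7, 6.6) to (10.3, 4.2), a distance of √(1.4² + 2.4²) ≈ 2.8.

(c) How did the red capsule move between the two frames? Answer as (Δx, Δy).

(-1.5, 0.3)

The red capsule was at about (4.6, 1.0) and moved to about (3.1, 1.3).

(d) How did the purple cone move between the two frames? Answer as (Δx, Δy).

(3.2, -2.3)

The purple cone started near (0.9, 6.6) and ended near (4.1, 4.3).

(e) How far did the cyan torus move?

1.3

The cyan torus was near (6.6, 8.0) before and (6.8, 6.7) after, so it travelled √(0.2² + 1.3²) ≈ 1.3 units.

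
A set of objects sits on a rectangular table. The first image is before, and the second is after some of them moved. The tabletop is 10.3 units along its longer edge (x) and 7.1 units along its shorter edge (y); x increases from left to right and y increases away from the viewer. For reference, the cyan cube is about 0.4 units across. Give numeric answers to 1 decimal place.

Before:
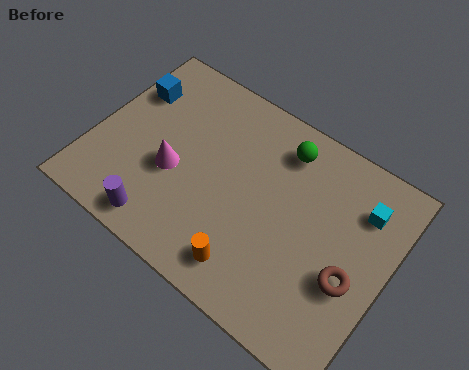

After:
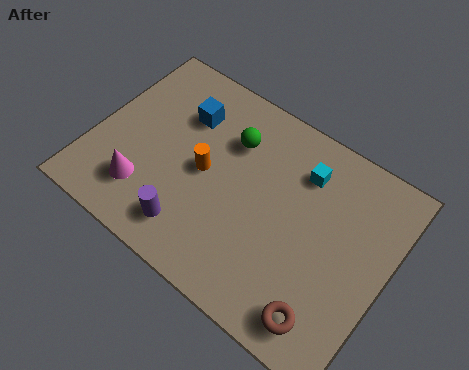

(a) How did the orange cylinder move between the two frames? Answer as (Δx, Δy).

(-2.1, 2.3)

The orange cylinder was at about (6.0, 1.2) and moved to about (3.9, 3.5).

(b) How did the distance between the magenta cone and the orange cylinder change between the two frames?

-1.0

Before: roughly 3.5 units apart; after: 2.5. That's 1.0 units closer together.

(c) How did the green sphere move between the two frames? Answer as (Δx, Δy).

(-1.7, -0.7)

The green sphere started near (6.2, 5.8) and ended near (4.5, 5.1).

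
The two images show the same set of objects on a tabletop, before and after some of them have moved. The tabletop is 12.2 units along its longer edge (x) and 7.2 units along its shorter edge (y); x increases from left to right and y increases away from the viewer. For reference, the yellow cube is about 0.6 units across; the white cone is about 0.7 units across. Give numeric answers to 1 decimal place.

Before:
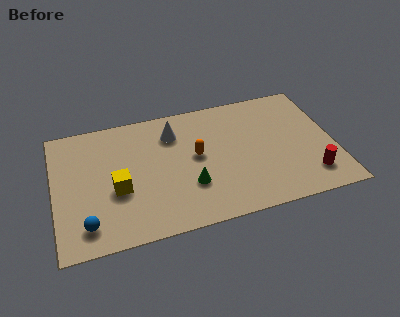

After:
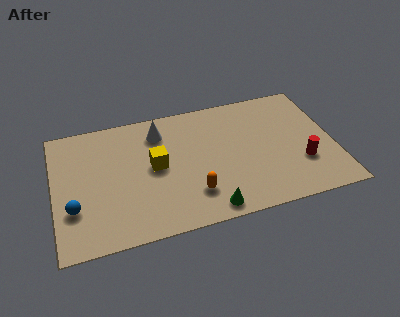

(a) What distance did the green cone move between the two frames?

1.7

From (5.8, 2.3) to (6.5, 0.8), the green cone covered √(0.7² + 1.5²) ≈ 1.7 units.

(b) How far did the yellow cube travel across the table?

1.9

The yellow cube was near (2.7, 2.9) before and (4.4, 3.8) after, so it travelled √(1.7² + 0.9²) ≈ 1.9 units.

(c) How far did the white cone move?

0.6

The white cone moved from about (5.3, 5.5) to (4.7, 5.7), a distance of √(0.6² + 0.2²) ≈ 0.6.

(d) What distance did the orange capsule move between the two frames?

2.1

The orange capsule was near (6.2, 3.9) before and (5.9, 1.8) after, so it travelled √(0.3² + 2.1²) ≈ 2.1 units.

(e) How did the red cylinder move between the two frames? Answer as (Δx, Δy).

(-0.3, 0.8)

The red cylinder was at about (11.0, 1.5) and moved to about (10.7, 2.3).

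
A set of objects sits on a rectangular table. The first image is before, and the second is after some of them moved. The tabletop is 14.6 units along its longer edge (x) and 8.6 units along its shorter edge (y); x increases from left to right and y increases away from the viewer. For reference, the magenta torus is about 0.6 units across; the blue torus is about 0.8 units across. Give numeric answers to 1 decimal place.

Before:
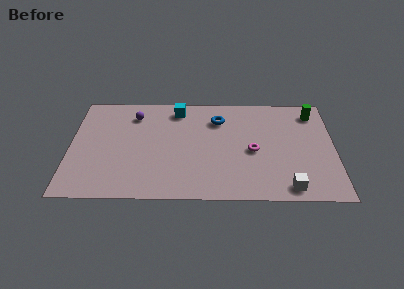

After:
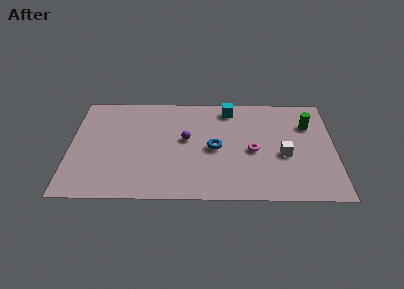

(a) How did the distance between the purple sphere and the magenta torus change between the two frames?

-3.4

The distance was about 7.2 in the first image and 3.8 in the second, so they moved 3.4 units closer together.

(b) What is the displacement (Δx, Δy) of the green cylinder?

(-0.3, -1.0)

The green cylinder started near (13.5, 7.1) and ended near (13.2, 6.1).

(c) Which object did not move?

the magenta torus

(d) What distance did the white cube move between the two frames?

2.6

The white cube was near (12.0, 1.0) before and (11.8, 3.6) after, so it travelled √(0.2² + 2.6²) ≈ 2.6 units.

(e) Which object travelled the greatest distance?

the purple sphere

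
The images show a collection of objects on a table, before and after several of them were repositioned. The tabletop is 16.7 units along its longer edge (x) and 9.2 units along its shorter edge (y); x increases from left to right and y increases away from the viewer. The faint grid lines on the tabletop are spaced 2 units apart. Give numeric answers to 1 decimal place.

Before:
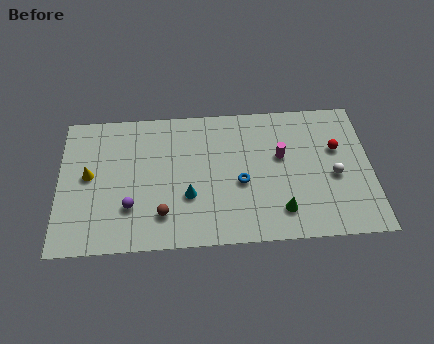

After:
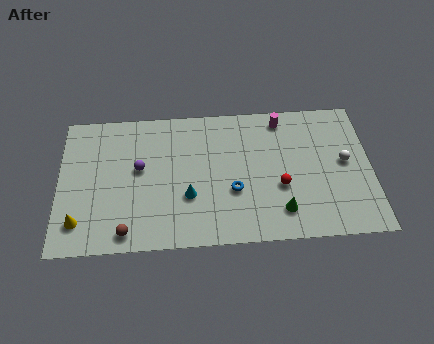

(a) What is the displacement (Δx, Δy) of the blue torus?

(-0.4, -0.5)

The blue torus started near (9.7, 3.9) and ended near (9.3, 3.4).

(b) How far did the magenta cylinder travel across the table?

2.5

From (11.9, 5.5) to (12.0, 8.0), the magenta cylinder covered √(0.1² + 2.5²) ≈ 2.5 units.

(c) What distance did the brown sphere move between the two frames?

2.1

From (5.5, 2.1) to (3.6, 1.1), the brown sphere covered √(1.9² + 1.0²) ≈ 2.1 units.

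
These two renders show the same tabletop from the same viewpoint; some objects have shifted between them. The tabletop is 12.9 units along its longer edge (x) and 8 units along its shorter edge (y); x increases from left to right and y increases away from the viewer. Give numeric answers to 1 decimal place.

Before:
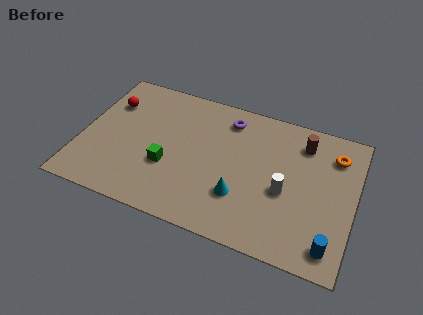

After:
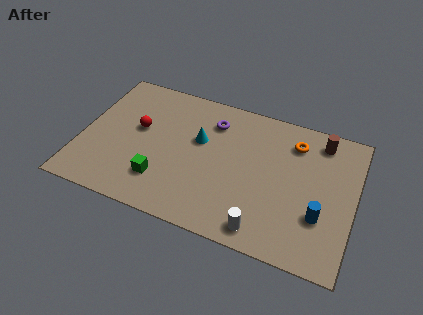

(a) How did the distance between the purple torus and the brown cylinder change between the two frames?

+1.5

The distance was about 3.6 in the first image and 5.1 in the second, so they moved 1.5 units further apart.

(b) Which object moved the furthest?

the cyan cone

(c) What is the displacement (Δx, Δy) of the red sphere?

(1.5, -1.1)

From the two frames, the red sphere sits at roughly (1.1, 5.7) before and (2.6, 4.6) after.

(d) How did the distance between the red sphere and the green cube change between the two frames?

-1.2

They were about 4.2 units apart before and 3.0 after — 1.2 units closer together.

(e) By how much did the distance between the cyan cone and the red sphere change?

-4.5

The distance was about 7.4 in the first image and 2.9 in the second, so they moved 4.5 units closer together.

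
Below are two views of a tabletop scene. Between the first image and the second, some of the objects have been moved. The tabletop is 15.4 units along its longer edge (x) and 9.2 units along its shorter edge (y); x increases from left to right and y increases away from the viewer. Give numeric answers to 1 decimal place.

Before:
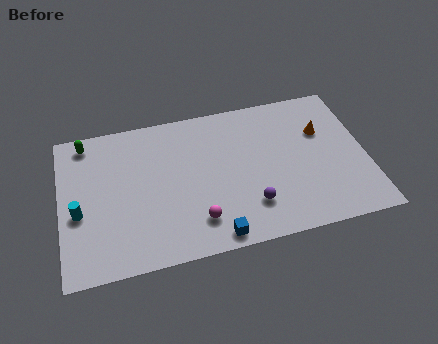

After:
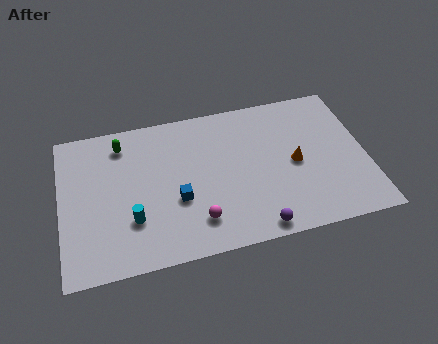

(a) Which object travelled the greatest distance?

the blue cube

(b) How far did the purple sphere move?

1.4

The purple sphere moved from about (9.4, 2.3) to (9.6, 0.9), a distance of √(0.2² + 1.4²) ≈ 1.4.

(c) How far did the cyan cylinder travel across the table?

2.8

The cyan cylinder moved from about (0.9, 3.8) to (3.5, 2.8), a distance of √(2.6² + 1.0²) ≈ 2.8.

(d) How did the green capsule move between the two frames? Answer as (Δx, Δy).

(1.8, -0.5)

The green capsule started near (1.4, 8.1) and ended near (3.2, 7.6).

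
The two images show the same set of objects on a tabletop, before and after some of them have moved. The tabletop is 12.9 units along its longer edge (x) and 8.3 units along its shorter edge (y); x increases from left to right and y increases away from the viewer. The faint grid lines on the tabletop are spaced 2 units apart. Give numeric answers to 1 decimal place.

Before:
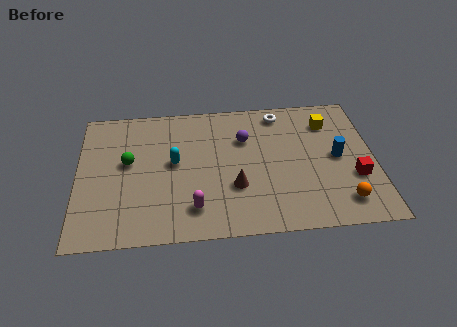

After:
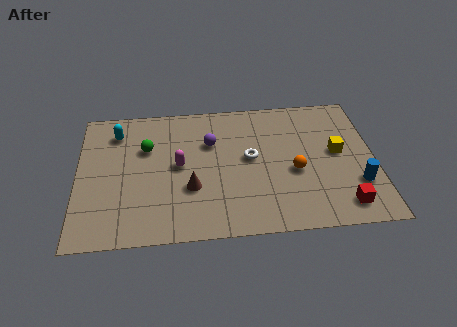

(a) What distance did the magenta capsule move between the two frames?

2.7

From (5.0, 1.7) to (4.4, 4.3), the magenta capsule covered √(0.6² + 2.6²) ≈ 2.7 units.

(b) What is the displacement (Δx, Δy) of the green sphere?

(0.8, 0.8)

The green sphere was at about (2.2, 4.7) and moved to about (3.0, 5.5).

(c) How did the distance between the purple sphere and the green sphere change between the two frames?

-2.4

They were about 5.2 units apart before and 2.8 after — 2.4 units closer together.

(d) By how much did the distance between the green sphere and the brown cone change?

-1.8

Before: roughly 5.0 units apart; after: 3.2. That's 1.8 units closer together.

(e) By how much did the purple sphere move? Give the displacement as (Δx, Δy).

(-1.5, -0.1)

The purple sphere started near (7.3, 5.7) and ended near (5.8, 5.6).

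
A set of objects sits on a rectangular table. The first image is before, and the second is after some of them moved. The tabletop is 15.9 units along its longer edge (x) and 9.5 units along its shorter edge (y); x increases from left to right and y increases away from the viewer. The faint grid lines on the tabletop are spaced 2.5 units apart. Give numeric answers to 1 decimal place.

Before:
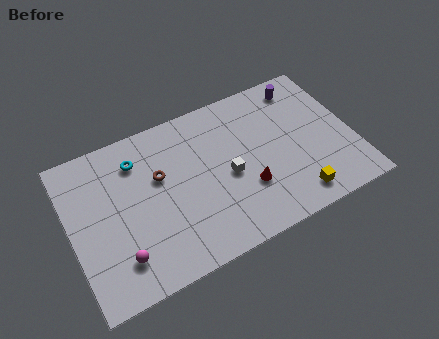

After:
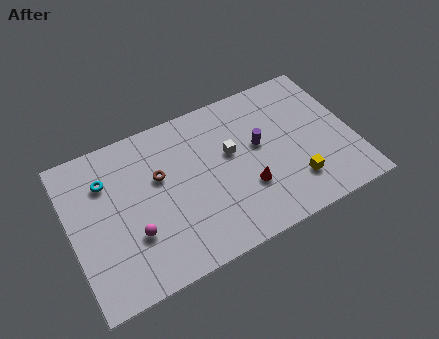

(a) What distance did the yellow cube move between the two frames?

0.9

The yellow cube was near (12.2, 1.4) before and (12.3, 2.3) after, so it travelled √(0.1² + 0.9²) ≈ 0.9 units.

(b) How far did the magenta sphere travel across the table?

1.3

The magenta sphere was near (2.4, 2.1) before and (3.3, 3.1) after, so it travelled √(0.9² + 1.0²) ≈ 1.3 units.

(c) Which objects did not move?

the brown torus and the red cone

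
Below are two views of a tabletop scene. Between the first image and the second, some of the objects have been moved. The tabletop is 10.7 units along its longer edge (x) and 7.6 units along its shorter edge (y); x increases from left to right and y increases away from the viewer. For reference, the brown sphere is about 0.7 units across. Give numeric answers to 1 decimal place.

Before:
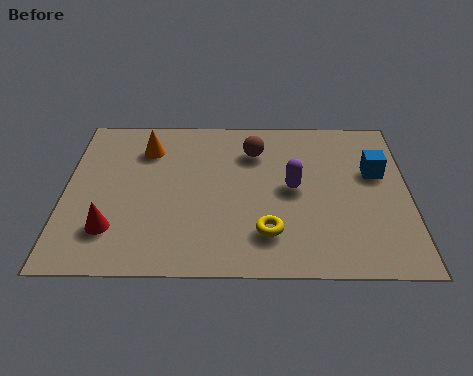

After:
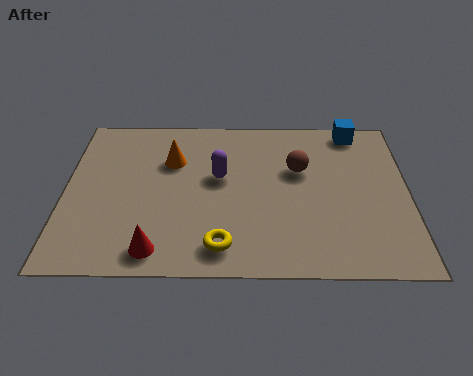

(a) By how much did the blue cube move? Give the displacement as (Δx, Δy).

(-0.6, 2.1)

From the two frames, the blue cube sits at roughly (9.7, 4.7) before and (9.1, 6.8) after.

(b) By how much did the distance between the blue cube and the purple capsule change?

+2.2

They were about 2.7 units apart before and 4.9 after — 2.2 units further apart.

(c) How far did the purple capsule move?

2.4

The purple capsule moved from about (7.1, 3.9) to (4.8, 4.4), a distance of √(2.3² + 0.5²) ≈ 2.4.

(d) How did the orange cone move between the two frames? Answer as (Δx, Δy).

(0.8, -0.6)

From the two frames, the orange cone sits at roughly (2.5, 5.8) before and (3.3, 5.2) after.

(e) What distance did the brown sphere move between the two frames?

1.7

From (5.9, 5.7) to (7.3, 4.8), the brown sphere covered √(1.4² + 0.9²) ≈ 1.7 units.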